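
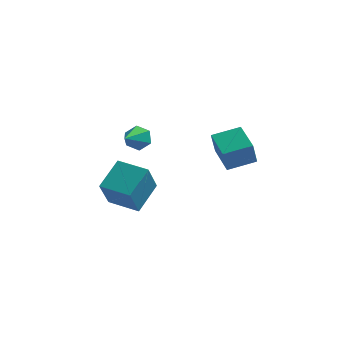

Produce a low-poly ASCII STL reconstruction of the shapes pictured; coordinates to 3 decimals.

solid 
facet normal 0.195 0.871 -0.451
outer loop
vertex -1.667 4.321 2.202
vertex -2.169 4.197 1.745
vertex -2.311 4.532 2.331
endloop
endfacet
facet normal 0.203 0.022 0.979
outer loop
vertex -1.667 4.321 2.202
vertex -2.311 4.532 2.331
vertex -2.451 2.943 2.395
endloop
endfacet
facet normal 0.195 0.871 -0.451
outer loop
vertex -2.311 4.532 2.331
vertex -2.169 4.197 1.745
vertex -2.813 4.408 1.874
endloop
endfacet
facet normal -0.682 0.089 0.725
outer loop
vertex -2.311 4.532 2.331
vertex -2.813 4.408 1.874
vertex -2.451 2.943 2.395
endloop
endfacet
facet normal 0.195 0.871 -0.451
outer loop
vertex -2.813 4.408 1.874
vertex -2.169 4.197 1.745
vertex -2.671 4.073 1.288
endloop
endfacet
facet normal -0.961 -0.266 -0.081
outer loop
vertex -2.813 4.408 1.874
vertex -2.671 4.073 1.288
vertex -2.451 2.943 2.395
endloop
endfacet
facet normal 0.195 0.871 -0.451
outer loop
vertex -2.671 4.073 1.288
vertex -2.169 4.197 1.745
vertex -2.027 3.862 1.159
endloop
endfacet
facet normal -0.353 -0.689 -0.633
outer loop
vertex -2.671 4.073 1.288
vertex -2.027 3.862 1.159
vertex -2.451 2.943 2.395
endloop
endfacet
facet normal 0.195 0.871 -0.451
outer loop
vertex -2.027 3.862 1.159
vertex -2.169 4.197 1.745
vertex -1.525 3.986 1.616
endloop
endfacet
facet normal 0.533 -0.756 -0.380
outer loop
vertex -2.027 3.862 1.159
vertex -1.525 3.986 1.616
vertex -2.451 2.943 2.395
endloop
endfacet
facet normal 0.195 0.871 -0.451
outer loop
vertex -1.525 3.986 1.616
vertex -2.169 4.197 1.745
vertex -1.667 4.321 2.202
endloop
endfacet
facet normal 0.811 -0.402 0.426
outer loop
vertex -1.525 3.986 1.616
vertex -1.667 4.321 2.202
vertex -2.451 2.943 2.395
endloop
endfacet
facet normal -0.958 0.278 0.073
outer loop
vertex -1.791 -0.692 3.264
vertex -1.652 0.178 1.775
vertex -2.236 -2.009 2.452
endloop
endfacet
facet normal -0.081 -0.503 0.860
outer loop
vertex -0.828 -2.418 2.345
vertex -1.791 -0.692 3.264
vertex -2.236 -2.009 2.452
endloop
endfacet
facet normal -0.958 0.278 0.073
outer loop
vertex -2.236 -2.009 2.452
vertex -1.652 0.178 1.775
vertex -2.097 -1.139 0.963
endloop
endfacet
facet normal -0.276 -0.818 -0.504
outer loop
vertex -2.097 -1.139 0.963
vertex -0.828 -2.418 2.345
vertex -2.236 -2.009 2.452
endloop
endfacet
facet normal 0.276 0.818 0.504
outer loop
vertex -1.791 -0.692 3.264
vertex -0.244 -0.231 1.668
vertex -1.652 0.178 1.775
endloop
endfacet
facet normal -0.081 -0.503 0.860
outer loop
vertex -0.383 -1.101 3.157
vertex -1.791 -0.692 3.264
vertex -0.828 -2.418 2.345
endloop
endfacet
facet normal 0.276 0.818 0.504
outer loop
vertex -0.383 -1.101 3.157
vertex -0.244 -0.231 1.668
vertex -1.791 -0.692 3.264
endloop
endfacet
facet normal 0.081 0.503 -0.860
outer loop
vertex -1.652 0.178 1.775
vertex -0.244 -0.231 1.668
vertex -2.097 -1.139 0.963
endloop
endfacet
facet normal -0.276 -0.818 -0.504
outer loop
vertex -0.689 -1.548 0.856
vertex -0.828 -2.418 2.345
vertex -2.097 -1.139 0.963
endloop
endfacet
facet normal 0.081 0.503 -0.860
outer loop
vertex -2.097 -1.139 0.963
vertex -0.244 -0.231 1.668
vertex -0.689 -1.548 0.856
endloop
endfacet
facet normal 0.958 -0.278 -0.073
outer loop
vertex -0.689 -1.548 0.856
vertex -0.383 -1.101 3.157
vertex -0.828 -2.418 2.345
endloop
endfacet
facet normal 0.958 -0.278 -0.073
outer loop
vertex -0.244 -0.231 1.668
vertex -0.383 -1.101 3.157
vertex -0.689 -1.548 0.856
endloop
endfacet
facet normal -0.857 -0.463 -0.227
outer loop
vertex 2.034 2.367 2.355
vertex 1.23 3.705 2.663
vertex 2.158 2.712 1.181
endloop
endfacet
facet normal 0.505 -0.841 -0.194
outer loop
vertex 3.35 3.355 1.497
vertex 2.034 2.367 2.355
vertex 2.158 2.712 1.181
endloop
endfacet
facet normal -0.857 -0.462 -0.227
outer loop
vertex 2.158 2.712 1.181
vertex 1.23 3.705 2.663
vertex 1.355 4.05 1.489
endloop
endfacet
facet normal 0.102 0.281 -0.954
outer loop
vertex 1.355 4.05 1.489
vertex 3.35 3.355 1.497
vertex 2.158 2.712 1.181
endloop
endfacet
facet normal -0.102 -0.281 0.954
outer loop
vertex 2.034 2.367 2.355
vertex 2.422 4.348 2.979
vertex 1.23 3.705 2.663
endloop
endfacet
facet normal 0.505 -0.841 -0.193
outer loop
vertex 3.225 3.01 2.671
vertex 2.034 2.367 2.355
vertex 3.35 3.355 1.497
endloop
endfacet
facet normal -0.102 -0.281 0.954
outer loop
vertex 3.225 3.01 2.671
vertex 2.422 4.348 2.979
vertex 2.034 2.367 2.355
endloop
endfacet
facet normal -0.505 0.841 0.193
outer loop
vertex 1.23 3.705 2.663
vertex 2.422 4.348 2.979
vertex 1.355 4.05 1.489
endloop
endfacet
facet normal 0.102 0.281 -0.954
outer loop
vertex 2.546 4.693 1.805
vertex 3.35 3.355 1.497
vertex 1.355 4.05 1.489
endloop
endfacet
facet normal -0.505 0.841 0.194
outer loop
vertex 1.355 4.05 1.489
vertex 2.422 4.348 2.979
vertex 2.546 4.693 1.805
endloop
endfacet
facet normal 0.857 0.463 0.227
outer loop
vertex 2.546 4.693 1.805
vertex 3.225 3.01 2.671
vertex 3.35 3.355 1.497
endloop
endfacet
facet normal 0.857 0.462 0.226
outer loop
vertex 2.422 4.348 2.979
vertex 3.225 3.01 2.671
vertex 2.546 4.693 1.805
endloop
endfacet

endsolid


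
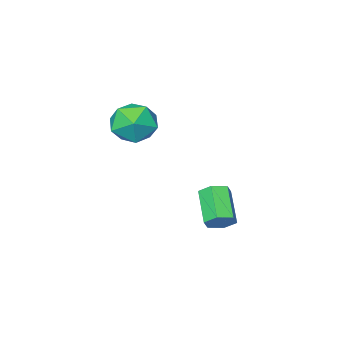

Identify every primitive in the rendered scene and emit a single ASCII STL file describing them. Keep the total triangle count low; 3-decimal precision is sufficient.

solid 
facet normal 0.380 0.729 -0.569
outer loop
vertex 1.869 -1.679 -3.293
vertex 1.307 -1.469 -3.399
vertex 1.624 -1.262 -2.922
endloop
endfacet
facet normal 0.833 -0.002 0.553
outer loop
vertex 1.869 -1.679 -3.293
vertex 1.624 -1.262 -2.922
vertex 1.296 -2.781 -2.434
endloop
endfacet
facet normal 0.833 -0.002 0.553
outer loop
vertex 1.296 -2.781 -2.434
vertex 1.624 -1.262 -2.922
vertex 1.051 -2.364 -2.063
endloop
endfacet
facet normal -0.380 -0.729 0.569
outer loop
vertex 1.296 -2.781 -2.434
vertex 1.051 -2.364 -2.063
vertex 0.733 -2.571 -2.541
endloop
endfacet
facet normal 0.379 0.730 -0.569
outer loop
vertex 1.624 -1.262 -2.922
vertex 1.307 -1.469 -3.399
vertex 1.061 -1.052 -3.028
endloop
endfacet
facet normal 0.069 0.591 0.804
outer loop
vertex 1.624 -1.262 -2.922
vertex 1.061 -1.052 -3.028
vertex 1.051 -2.364 -2.063
endloop
endfacet
facet normal 0.069 0.591 0.804
outer loop
vertex 1.051 -2.364 -2.063
vertex 1.061 -1.052 -3.028
vertex 0.488 -2.154 -2.169
endloop
endfacet
facet normal -0.379 -0.730 0.568
outer loop
vertex 1.051 -2.364 -2.063
vertex 0.488 -2.154 -2.169
vertex 0.733 -2.571 -2.541
endloop
endfacet
facet normal 0.380 0.730 -0.568
outer loop
vertex 1.061 -1.052 -3.028
vertex 1.307 -1.469 -3.399
vertex 0.744 -1.259 -3.506
endloop
endfacet
facet normal -0.765 0.593 0.251
outer loop
vertex 1.061 -1.052 -3.028
vertex 0.744 -1.259 -3.506
vertex 0.488 -2.154 -2.169
endloop
endfacet
facet normal -0.765 0.593 0.251
outer loop
vertex 0.488 -2.154 -2.169
vertex 0.744 -1.259 -3.506
vertex 0.171 -2.361 -2.647
endloop
endfacet
facet normal -0.380 -0.730 0.568
outer loop
vertex 0.488 -2.154 -2.169
vertex 0.171 -2.361 -2.647
vertex 0.733 -2.571 -2.541
endloop
endfacet
facet normal 0.380 0.729 -0.569
outer loop
vertex 0.744 -1.259 -3.506
vertex 1.307 -1.469 -3.399
vertex 0.989 -1.676 -3.877
endloop
endfacet
facet normal -0.833 0.002 -0.553
outer loop
vertex 0.744 -1.259 -3.506
vertex 0.989 -1.676 -3.877
vertex 0.171 -2.361 -2.647
endloop
endfacet
facet normal -0.833 0.002 -0.553
outer loop
vertex 0.171 -2.361 -2.647
vertex 0.989 -1.676 -3.877
vertex 0.416 -2.778 -3.018
endloop
endfacet
facet normal -0.380 -0.729 0.569
outer loop
vertex 0.171 -2.361 -2.647
vertex 0.416 -2.778 -3.018
vertex 0.733 -2.571 -2.541
endloop
endfacet
facet normal 0.379 0.730 -0.568
outer loop
vertex 0.989 -1.676 -3.877
vertex 1.307 -1.469 -3.399
vertex 1.552 -1.886 -3.771
endloop
endfacet
facet normal -0.069 -0.591 -0.804
outer loop
vertex 0.989 -1.676 -3.877
vertex 1.552 -1.886 -3.771
vertex 0.416 -2.778 -3.018
endloop
endfacet
facet normal -0.069 -0.591 -0.804
outer loop
vertex 0.416 -2.778 -3.018
vertex 1.552 -1.886 -3.771
vertex 0.979 -2.988 -2.912
endloop
endfacet
facet normal -0.379 -0.730 0.569
outer loop
vertex 0.416 -2.778 -3.018
vertex 0.979 -2.988 -2.912
vertex 0.733 -2.571 -2.541
endloop
endfacet
facet normal 0.380 0.730 -0.568
outer loop
vertex 1.552 -1.886 -3.771
vertex 1.307 -1.469 -3.399
vertex 1.869 -1.679 -3.293
endloop
endfacet
facet normal 0.765 -0.593 -0.251
outer loop
vertex 1.552 -1.886 -3.771
vertex 1.869 -1.679 -3.293
vertex 0.979 -2.988 -2.912
endloop
endfacet
facet normal 0.765 -0.593 -0.251
outer loop
vertex 0.979 -2.988 -2.912
vertex 1.869 -1.679 -3.293
vertex 1.296 -2.781 -2.434
endloop
endfacet
facet normal -0.380 -0.730 0.568
outer loop
vertex 0.979 -2.988 -2.912
vertex 1.296 -2.781 -2.434
vertex 0.733 -2.571 -2.541
endloop
endfacet
facet normal 0.197 0.978 -0.070
outer loop
vertex 3.586 -3.271 0.517
vertex 2.811 -3.073 1.099
vertex 3.703 -3.224 1.497
endloop
endfacet
facet normal 0.795 0.593 -0.123
outer loop
vertex 3.586 -3.271 0.517
vertex 3.703 -3.224 1.497
vertex 4.153 -3.935 0.979
endloop
endfacet
facet normal 0.723 0.147 -0.675
outer loop
vertex 3.586 -3.271 0.517
vertex 4.153 -3.935 0.979
vertex 3.54 -4.224 0.26
endloop
endfacet
facet normal 0.079 0.256 -0.963
outer loop
vertex 3.586 -3.271 0.517
vertex 3.54 -4.224 0.26
vertex 2.71 -3.691 0.334
endloop
endfacet
facet normal -0.246 0.770 -0.589
outer loop
vertex 3.586 -3.271 0.517
vertex 2.71 -3.691 0.334
vertex 2.811 -3.073 1.099
endloop
endfacet
facet normal 0.860 0.202 0.469
outer loop
vertex 4.153 -3.935 0.979
vertex 3.703 -3.224 1.497
vertex 3.73 -4.149 1.846
endloop
endfacet
facet normal -0.109 0.824 0.557
outer loop
vertex 3.703 -3.224 1.497
vertex 2.811 -3.073 1.099
vertex 2.9 -3.616 1.92
endloop
endfacet
facet normal -0.827 0.486 -0.283
outer loop
vertex 2.811 -3.073 1.099
vertex 2.71 -3.691 0.334
vertex 2.287 -3.905 1.201
endloop
endfacet
facet normal -0.300 -0.344 -0.889
outer loop
vertex 2.71 -3.691 0.334
vertex 3.54 -4.224 0.26
vertex 2.737 -4.616 0.683
endloop
endfacet
facet normal 0.742 -0.519 -0.424
outer loop
vertex 3.54 -4.224 0.26
vertex 4.153 -3.935 0.979
vertex 3.629 -4.767 1.081
endloop
endfacet
facet normal -0.079 -0.256 0.963
outer loop
vertex 2.854 -4.569 1.663
vertex 3.73 -4.149 1.846
vertex 2.9 -3.616 1.92
endloop
endfacet
facet normal -0.723 -0.147 0.675
outer loop
vertex 2.854 -4.569 1.663
vertex 2.9 -3.616 1.92
vertex 2.287 -3.905 1.201
endloop
endfacet
facet normal -0.795 -0.593 0.123
outer loop
vertex 2.854 -4.569 1.663
vertex 2.287 -3.905 1.201
vertex 2.737 -4.616 0.683
endloop
endfacet
facet normal -0.197 -0.978 0.070
outer loop
vertex 2.854 -4.569 1.663
vertex 2.737 -4.616 0.683
vertex 3.629 -4.767 1.081
endloop
endfacet
facet normal 0.246 -0.770 0.589
outer loop
vertex 2.854 -4.569 1.663
vertex 3.629 -4.767 1.081
vertex 3.73 -4.149 1.846
endloop
endfacet
facet normal 0.300 0.344 0.889
outer loop
vertex 2.9 -3.616 1.92
vertex 3.73 -4.149 1.846
vertex 3.703 -3.224 1.497
endloop
endfacet
facet normal -0.742 0.519 0.424
outer loop
vertex 2.287 -3.905 1.201
vertex 2.9 -3.616 1.92
vertex 2.811 -3.073 1.099
endloop
endfacet
facet normal -0.860 -0.202 -0.469
outer loop
vertex 2.737 -4.616 0.683
vertex 2.287 -3.905 1.201
vertex 2.71 -3.691 0.334
endloop
endfacet
facet normal 0.109 -0.824 -0.557
outer loop
vertex 3.629 -4.767 1.081
vertex 2.737 -4.616 0.683
vertex 3.54 -4.224 0.26
endloop
endfacet
facet normal 0.827 -0.486 0.283
outer loop
vertex 3.73 -4.149 1.846
vertex 3.629 -4.767 1.081
vertex 4.153 -3.935 0.979
endloop
endfacet

endsolid


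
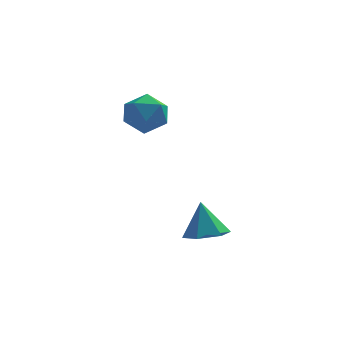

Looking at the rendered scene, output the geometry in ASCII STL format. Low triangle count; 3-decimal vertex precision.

solid 
facet normal 0.153 -0.335 -0.930
outer loop
vertex 4.888 -2.378 -1.893
vertex 3.822 -2.582 -1.995
vertex 4.22 -1.608 -2.28
endloop
endfacet
facet normal 0.623 0.708 0.334
outer loop
vertex 4.888 -2.378 -1.893
vertex 4.22 -1.608 -2.28
vertex 3.538 -1.958 -0.265
endloop
endfacet
facet normal 0.153 -0.335 -0.930
outer loop
vertex 4.22 -1.608 -2.28
vertex 3.822 -2.582 -1.995
vertex 3.154 -1.812 -2.382
endloop
endfacet
facet normal -0.196 0.975 0.103
outer loop
vertex 4.22 -1.608 -2.28
vertex 3.154 -1.812 -2.382
vertex 3.538 -1.958 -0.265
endloop
endfacet
facet normal 0.152 -0.335 -0.930
outer loop
vertex 3.154 -1.812 -2.382
vertex 3.822 -2.582 -1.995
vertex 2.756 -2.786 -2.096
endloop
endfacet
facet normal -0.888 0.419 0.190
outer loop
vertex 3.154 -1.812 -2.382
vertex 2.756 -2.786 -2.096
vertex 3.538 -1.958 -0.265
endloop
endfacet
facet normal 0.152 -0.336 -0.930
outer loop
vertex 2.756 -2.786 -2.096
vertex 3.822 -2.582 -1.995
vertex 3.424 -3.555 -1.709
endloop
endfacet
facet normal -0.760 -0.405 0.508
outer loop
vertex 2.756 -2.786 -2.096
vertex 3.424 -3.555 -1.709
vertex 3.538 -1.958 -0.265
endloop
endfacet
facet normal 0.152 -0.336 -0.930
outer loop
vertex 3.424 -3.555 -1.709
vertex 3.822 -2.582 -1.995
vertex 4.49 -3.351 -1.608
endloop
endfacet
facet normal 0.059 -0.672 0.738
outer loop
vertex 3.424 -3.555 -1.709
vertex 4.49 -3.351 -1.608
vertex 3.538 -1.958 -0.265
endloop
endfacet
facet normal 0.153 -0.335 -0.930
outer loop
vertex 4.49 -3.351 -1.608
vertex 3.822 -2.582 -1.995
vertex 4.888 -2.378 -1.893
endloop
endfacet
facet normal 0.750 -0.116 0.652
outer loop
vertex 4.49 -3.351 -1.608
vertex 4.888 -2.378 -1.893
vertex 3.538 -1.958 -0.265
endloop
endfacet
facet normal -0.524 0.177 0.833
outer loop
vertex -0.13 3.319 3.35
vertex 0.37 2.314 3.879
vertex 0.926 3.417 3.994
endloop
endfacet
facet normal -0.373 0.786 0.492
outer loop
vertex -0.13 3.319 3.35
vertex 0.926 3.417 3.994
vertex 0.795 4.026 2.922
endloop
endfacet
facet normal -0.646 0.745 -0.165
outer loop
vertex -0.13 3.319 3.35
vertex 0.795 4.026 2.922
vertex 0.157 3.3 2.144
endloop
endfacet
facet normal -0.966 0.111 -0.232
outer loop
vertex -0.13 3.319 3.35
vertex 0.157 3.3 2.144
vertex -0.106 2.242 2.735
endloop
endfacet
facet normal -0.891 -0.240 0.386
outer loop
vertex -0.13 3.319 3.35
vertex -0.106 2.242 2.735
vertex 0.37 2.314 3.879
endloop
endfacet
facet normal 0.337 0.836 0.434
outer loop
vertex 0.795 4.026 2.922
vertex 0.926 3.417 3.994
vertex 1.866 3.458 3.185
endloop
endfacet
facet normal 0.093 -0.149 0.984
outer loop
vertex 0.926 3.417 3.994
vertex 0.37 2.314 3.879
vertex 1.603 2.4 3.776
endloop
endfacet
facet normal -0.502 -0.825 0.261
outer loop
vertex 0.37 2.314 3.879
vertex -0.106 2.242 2.735
vertex 0.965 1.674 2.998
endloop
endfacet
facet normal -0.624 -0.257 -0.738
outer loop
vertex -0.106 2.242 2.735
vertex 0.157 3.3 2.144
vertex 0.834 2.283 1.926
endloop
endfacet
facet normal -0.106 0.769 -0.630
outer loop
vertex 0.157 3.3 2.144
vertex 0.795 4.026 2.922
vertex 1.39 3.386 2.041
endloop
endfacet
facet normal 0.966 -0.111 0.232
outer loop
vertex 1.89 2.381 2.57
vertex 1.866 3.458 3.185
vertex 1.603 2.4 3.776
endloop
endfacet
facet normal 0.646 -0.745 0.165
outer loop
vertex 1.89 2.381 2.57
vertex 1.603 2.4 3.776
vertex 0.965 1.674 2.998
endloop
endfacet
facet normal 0.373 -0.786 -0.492
outer loop
vertex 1.89 2.381 2.57
vertex 0.965 1.674 2.998
vertex 0.834 2.283 1.926
endloop
endfacet
facet normal 0.524 -0.177 -0.833
outer loop
vertex 1.89 2.381 2.57
vertex 0.834 2.283 1.926
vertex 1.39 3.386 2.041
endloop
endfacet
facet normal 0.891 0.240 -0.386
outer loop
vertex 1.89 2.381 2.57
vertex 1.39 3.386 2.041
vertex 1.866 3.458 3.185
endloop
endfacet
facet normal 0.624 0.257 0.738
outer loop
vertex 1.603 2.4 3.776
vertex 1.866 3.458 3.185
vertex 0.926 3.417 3.994
endloop
endfacet
facet normal 0.106 -0.769 0.630
outer loop
vertex 0.965 1.674 2.998
vertex 1.603 2.4 3.776
vertex 0.37 2.314 3.879
endloop
endfacet
facet normal -0.337 -0.836 -0.434
outer loop
vertex 0.834 2.283 1.926
vertex 0.965 1.674 2.998
vertex -0.106 2.242 2.735
endloop
endfacet
facet normal -0.093 0.149 -0.984
outer loop
vertex 1.39 3.386 2.041
vertex 0.834 2.283 1.926
vertex 0.157 3.3 2.144
endloop
endfacet
facet normal 0.502 0.825 -0.261
outer loop
vertex 1.866 3.458 3.185
vertex 1.39 3.386 2.041
vertex 0.795 4.026 2.922
endloop
endfacet

endsolid


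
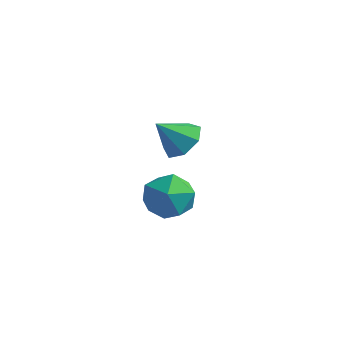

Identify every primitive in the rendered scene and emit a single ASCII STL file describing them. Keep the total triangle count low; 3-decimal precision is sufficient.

solid 
facet normal 0.454 0.514 -0.728
outer loop
vertex 3.659 -3.046 2.735
vertex 3.19 -3.554 2.084
vertex 2.932 -2.74 2.498
endloop
endfacet
facet normal -0.118 0.417 0.901
outer loop
vertex 3.659 -3.046 2.735
vertex 2.932 -2.74 2.498
vertex 2.51 -4.326 3.176
endloop
endfacet
facet normal 0.452 0.514 -0.729
outer loop
vertex 2.932 -2.74 2.498
vertex 3.19 -3.554 2.084
vertex 2.398 -3.047 1.95
endloop
endfacet
facet normal -0.757 0.417 0.504
outer loop
vertex 2.932 -2.74 2.498
vertex 2.398 -3.047 1.95
vertex 2.51 -4.326 3.176
endloop
endfacet
facet normal 0.453 0.515 -0.728
outer loop
vertex 2.398 -3.047 1.95
vertex 3.19 -3.554 2.084
vertex 2.461 -3.736 1.502
endloop
endfacet
facet normal -0.996 -0.090 -0.002
outer loop
vertex 2.398 -3.047 1.95
vertex 2.461 -3.736 1.502
vertex 2.51 -4.326 3.176
endloop
endfacet
facet normal 0.453 0.514 -0.728
outer loop
vertex 2.461 -3.736 1.502
vertex 3.19 -3.554 2.084
vertex 3.073 -4.289 1.493
endloop
endfacet
facet normal -0.654 -0.720 -0.234
outer loop
vertex 2.461 -3.736 1.502
vertex 3.073 -4.289 1.493
vertex 2.51 -4.326 3.176
endloop
endfacet
facet normal 0.452 0.514 -0.729
outer loop
vertex 3.073 -4.289 1.493
vertex 3.19 -3.554 2.084
vertex 3.773 -4.288 1.928
endloop
endfacet
facet normal 0.012 -1.000 -0.018
outer loop
vertex 3.073 -4.289 1.493
vertex 3.773 -4.288 1.928
vertex 2.51 -4.326 3.176
endloop
endfacet
facet normal 0.453 0.514 -0.728
outer loop
vertex 3.773 -4.288 1.928
vertex 3.19 -3.554 2.084
vertex 4.034 -3.735 2.481
endloop
endfacet
facet normal 0.499 -0.719 0.483
outer loop
vertex 3.773 -4.288 1.928
vertex 4.034 -3.735 2.481
vertex 2.51 -4.326 3.176
endloop
endfacet
facet normal 0.453 0.515 -0.728
outer loop
vertex 4.034 -3.735 2.481
vertex 3.19 -3.554 2.084
vertex 3.659 -3.046 2.735
endloop
endfacet
facet normal 0.442 -0.089 0.893
outer loop
vertex 4.034 -3.735 2.481
vertex 3.659 -3.046 2.735
vertex 2.51 -4.326 3.176
endloop
endfacet
facet normal -0.870 0.393 -0.296
outer loop
vertex 1.468 -1.86 -2.835
vertex 0.899 -2.899 -2.543
vertex 1.016 -2.014 -1.712
endloop
endfacet
facet normal -0.432 0.900 -0.051
outer loop
vertex 1.468 -1.86 -2.835
vertex 1.016 -2.014 -1.712
vertex 2.11 -1.497 -1.864
endloop
endfacet
facet normal 0.166 0.883 -0.440
outer loop
vertex 1.468 -1.86 -2.835
vertex 2.11 -1.497 -1.864
vertex 2.67 -2.062 -2.788
endloop
endfacet
facet normal 0.097 0.365 -0.926
outer loop
vertex 1.468 -1.86 -2.835
vertex 2.67 -2.062 -2.788
vertex 1.922 -2.929 -3.208
endloop
endfacet
facet normal -0.543 0.062 -0.838
outer loop
vertex 1.468 -1.86 -2.835
vertex 1.922 -2.929 -3.208
vertex 0.899 -2.899 -2.543
endloop
endfacet
facet normal -0.262 0.737 0.622
outer loop
vertex 2.11 -1.497 -1.864
vertex 1.016 -2.014 -1.712
vertex 1.938 -2.311 -0.972
endloop
endfacet
facet normal -0.971 -0.083 0.225
outer loop
vertex 1.016 -2.014 -1.712
vertex 0.899 -2.899 -2.543
vertex 1.19 -3.178 -1.392
endloop
endfacet
facet normal -0.441 -0.619 -0.650
outer loop
vertex 0.899 -2.899 -2.543
vertex 1.922 -2.929 -3.208
vertex 1.75 -3.743 -2.316
endloop
endfacet
facet normal 0.595 -0.129 -0.793
outer loop
vertex 1.922 -2.929 -3.208
vertex 2.67 -2.062 -2.788
vertex 2.844 -3.226 -2.468
endloop
endfacet
facet normal 0.705 0.709 -0.006
outer loop
vertex 2.67 -2.062 -2.788
vertex 2.11 -1.497 -1.864
vertex 2.961 -2.341 -1.637
endloop
endfacet
facet normal -0.097 -0.365 0.926
outer loop
vertex 2.392 -3.38 -1.345
vertex 1.938 -2.311 -0.972
vertex 1.19 -3.178 -1.392
endloop
endfacet
facet normal -0.166 -0.883 0.440
outer loop
vertex 2.392 -3.38 -1.345
vertex 1.19 -3.178 -1.392
vertex 1.75 -3.743 -2.316
endloop
endfacet
facet normal 0.432 -0.900 0.051
outer loop
vertex 2.392 -3.38 -1.345
vertex 1.75 -3.743 -2.316
vertex 2.844 -3.226 -2.468
endloop
endfacet
facet normal 0.870 -0.393 0.296
outer loop
vertex 2.392 -3.38 -1.345
vertex 2.844 -3.226 -2.468
vertex 2.961 -2.341 -1.637
endloop
endfacet
facet normal 0.543 -0.062 0.838
outer loop
vertex 2.392 -3.38 -1.345
vertex 2.961 -2.341 -1.637
vertex 1.938 -2.311 -0.972
endloop
endfacet
facet normal -0.595 0.129 0.793
outer loop
vertex 1.19 -3.178 -1.392
vertex 1.938 -2.311 -0.972
vertex 1.016 -2.014 -1.712
endloop
endfacet
facet normal -0.705 -0.709 0.006
outer loop
vertex 1.75 -3.743 -2.316
vertex 1.19 -3.178 -1.392
vertex 0.899 -2.899 -2.543
endloop
endfacet
facet normal 0.262 -0.737 -0.622
outer loop
vertex 2.844 -3.226 -2.468
vertex 1.75 -3.743 -2.316
vertex 1.922 -2.929 -3.208
endloop
endfacet
facet normal 0.971 0.083 -0.225
outer loop
vertex 2.961 -2.341 -1.637
vertex 2.844 -3.226 -2.468
vertex 2.67 -2.062 -2.788
endloop
endfacet
facet normal 0.441 0.619 0.650
outer loop
vertex 1.938 -2.311 -0.972
vertex 2.961 -2.341 -1.637
vertex 2.11 -1.497 -1.864
endloop
endfacet

endsolid


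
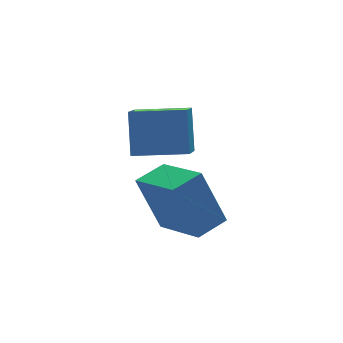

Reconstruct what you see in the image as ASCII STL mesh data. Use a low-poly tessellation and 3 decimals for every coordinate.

solid 
facet normal -0.855 0.509 -0.100
outer loop
vertex -2.421 0.699 -0.706
vertex -1.761 1.664 -1.439
vertex -2.732 -0.079 -2.011
endloop
endfacet
facet normal -0.478 -0.699 0.531
outer loop
vertex -1.279 -0.944 -1.841
vertex -2.421 0.699 -0.706
vertex -2.732 -0.079 -2.011
endloop
endfacet
facet normal -0.855 0.509 -0.100
outer loop
vertex -2.732 -0.079 -2.011
vertex -1.761 1.664 -1.439
vertex -2.072 0.886 -2.743
endloop
endfacet
facet normal -0.200 -0.502 -0.842
outer loop
vertex -2.072 0.886 -2.743
vertex -1.279 -0.944 -1.841
vertex -2.732 -0.079 -2.011
endloop
endfacet
facet normal 0.200 0.502 0.841
outer loop
vertex -2.421 0.699 -0.706
vertex -0.308 0.799 -1.269
vertex -1.761 1.664 -1.439
endloop
endfacet
facet normal -0.478 -0.699 0.531
outer loop
vertex -0.968 -0.166 -0.537
vertex -2.421 0.699 -0.706
vertex -1.279 -0.944 -1.841
endloop
endfacet
facet normal 0.201 0.501 0.842
outer loop
vertex -0.968 -0.166 -0.537
vertex -0.308 0.799 -1.269
vertex -2.421 0.699 -0.706
endloop
endfacet
facet normal 0.478 0.699 -0.531
outer loop
vertex -1.761 1.664 -1.439
vertex -0.308 0.799 -1.269
vertex -2.072 0.886 -2.743
endloop
endfacet
facet normal -0.201 -0.502 -0.841
outer loop
vertex -0.619 0.021 -2.574
vertex -1.279 -0.944 -1.841
vertex -2.072 0.886 -2.743
endloop
endfacet
facet normal 0.478 0.700 -0.531
outer loop
vertex -2.072 0.886 -2.743
vertex -0.308 0.799 -1.269
vertex -0.619 0.021 -2.574
endloop
endfacet
facet normal 0.855 -0.509 0.100
outer loop
vertex -0.619 0.021 -2.574
vertex -0.968 -0.166 -0.537
vertex -1.279 -0.944 -1.841
endloop
endfacet
facet normal 0.855 -0.509 0.100
outer loop
vertex -0.308 0.799 -1.269
vertex -0.968 -0.166 -0.537
vertex -0.619 0.021 -2.574
endloop
endfacet
facet normal -0.957 -0.232 -0.176
outer loop
vertex -2.613 -2.51 -1.855
vertex -2.909 -0.743 -2.574
vertex -2.135 -3.145 -3.614
endloop
endfacet
facet normal 0.153 -0.915 0.372
outer loop
vertex -1.111 -2.897 -3.426
vertex -2.613 -2.51 -1.855
vertex -2.135 -3.145 -3.614
endloop
endfacet
facet normal -0.957 -0.232 -0.176
outer loop
vertex -2.135 -3.145 -3.614
vertex -2.909 -0.743 -2.574
vertex -2.431 -1.379 -4.333
endloop
endfacet
facet normal 0.247 -0.330 -0.911
outer loop
vertex -2.431 -1.379 -4.333
vertex -1.111 -2.897 -3.426
vertex -2.135 -3.145 -3.614
endloop
endfacet
facet normal -0.247 0.329 0.911
outer loop
vertex -2.613 -2.51 -1.855
vertex -1.885 -0.495 -2.386
vertex -2.909 -0.743 -2.574
endloop
endfacet
facet normal 0.154 -0.915 0.373
outer loop
vertex -1.589 -2.261 -1.667
vertex -2.613 -2.51 -1.855
vertex -1.111 -2.897 -3.426
endloop
endfacet
facet normal -0.247 0.329 0.911
outer loop
vertex -1.589 -2.261 -1.667
vertex -1.885 -0.495 -2.386
vertex -2.613 -2.51 -1.855
endloop
endfacet
facet normal -0.153 0.915 -0.373
outer loop
vertex -2.909 -0.743 -2.574
vertex -1.885 -0.495 -2.386
vertex -2.431 -1.379 -4.333
endloop
endfacet
facet normal 0.247 -0.329 -0.911
outer loop
vertex -1.407 -1.13 -4.145
vertex -1.111 -2.897 -3.426
vertex -2.431 -1.379 -4.333
endloop
endfacet
facet normal -0.154 0.915 -0.372
outer loop
vertex -2.431 -1.379 -4.333
vertex -1.885 -0.495 -2.386
vertex -1.407 -1.13 -4.145
endloop
endfacet
facet normal 0.957 0.232 0.176
outer loop
vertex -1.407 -1.13 -4.145
vertex -1.589 -2.261 -1.667
vertex -1.111 -2.897 -3.426
endloop
endfacet
facet normal 0.957 0.232 0.176
outer loop
vertex -1.885 -0.495 -2.386
vertex -1.589 -2.261 -1.667
vertex -1.407 -1.13 -4.145
endloop
endfacet

endsolid


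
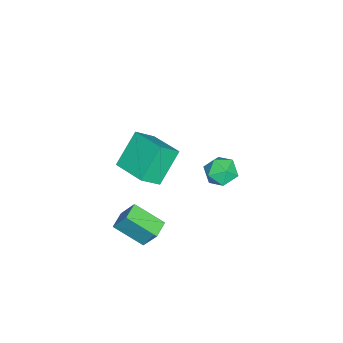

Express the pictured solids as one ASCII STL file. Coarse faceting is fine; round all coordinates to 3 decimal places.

solid 
facet normal -0.992 0.108 0.071
outer loop
vertex 0.462 -4.113 -3.379
vertex 0.628 -3.376 -2.177
vertex 0.56 -2.578 -4.334
endloop
endfacet
facet normal -0.117 -0.519 -0.847
outer loop
vertex 1.532 -2.684 -4.403
vertex 0.462 -4.113 -3.379
vertex 0.56 -2.578 -4.334
endloop
endfacet
facet normal -0.992 0.107 0.071
outer loop
vertex 0.56 -2.578 -4.334
vertex 0.628 -3.376 -2.177
vertex 0.726 -1.841 -3.131
endloop
endfacet
facet normal 0.055 0.848 -0.527
outer loop
vertex 0.726 -1.841 -3.131
vertex 1.532 -2.684 -4.403
vertex 0.56 -2.578 -4.334
endloop
endfacet
facet normal -0.055 -0.848 0.527
outer loop
vertex 0.462 -4.113 -3.379
vertex 1.6 -3.482 -2.246
vertex 0.628 -3.376 -2.177
endloop
endfacet
facet normal -0.118 -0.519 -0.847
outer loop
vertex 1.434 -4.219 -3.449
vertex 0.462 -4.113 -3.379
vertex 1.532 -2.684 -4.403
endloop
endfacet
facet normal -0.055 -0.848 0.527
outer loop
vertex 1.434 -4.219 -3.449
vertex 1.6 -3.482 -2.246
vertex 0.462 -4.113 -3.379
endloop
endfacet
facet normal 0.117 0.519 0.847
outer loop
vertex 0.628 -3.376 -2.177
vertex 1.6 -3.482 -2.246
vertex 0.726 -1.841 -3.131
endloop
endfacet
facet normal 0.054 0.848 -0.527
outer loop
vertex 1.698 -1.947 -3.201
vertex 1.532 -2.684 -4.403
vertex 0.726 -1.841 -3.131
endloop
endfacet
facet normal 0.118 0.519 0.847
outer loop
vertex 0.726 -1.841 -3.131
vertex 1.6 -3.482 -2.246
vertex 1.698 -1.947 -3.201
endloop
endfacet
facet normal 0.992 -0.107 -0.071
outer loop
vertex 1.698 -1.947 -3.201
vertex 1.434 -4.219 -3.449
vertex 1.532 -2.684 -4.403
endloop
endfacet
facet normal 0.992 -0.107 -0.071
outer loop
vertex 1.6 -3.482 -2.246
vertex 1.434 -4.219 -3.449
vertex 1.698 -1.947 -3.201
endloop
endfacet
facet normal -0.554 -0.813 -0.179
outer loop
vertex 0.182 -3.401 3.232
vertex -0.532 -2.716 2.328
vertex 1.462 -3.957 1.799
endloop
endfacet
facet normal 0.533 -0.511 0.674
outer loop
vertex 2.492 -2.444 2.132
vertex 0.182 -3.401 3.232
vertex 1.462 -3.957 1.799
endloop
endfacet
facet normal -0.554 -0.813 -0.179
outer loop
vertex 1.462 -3.957 1.799
vertex -0.532 -2.716 2.328
vertex 0.748 -3.272 0.895
endloop
endfacet
facet normal 0.640 -0.278 -0.716
outer loop
vertex 0.748 -3.272 0.895
vertex 2.492 -2.444 2.132
vertex 1.462 -3.957 1.799
endloop
endfacet
facet normal -0.640 0.278 0.716
outer loop
vertex 0.182 -3.401 3.232
vertex 0.498 -1.203 2.661
vertex -0.532 -2.716 2.328
endloop
endfacet
facet normal 0.533 -0.511 0.674
outer loop
vertex 1.212 -1.888 3.565
vertex 0.182 -3.401 3.232
vertex 2.492 -2.444 2.132
endloop
endfacet
facet normal -0.640 0.278 0.716
outer loop
vertex 1.212 -1.888 3.565
vertex 0.498 -1.203 2.661
vertex 0.182 -3.401 3.232
endloop
endfacet
facet normal -0.533 0.511 -0.674
outer loop
vertex -0.532 -2.716 2.328
vertex 0.498 -1.203 2.661
vertex 0.748 -3.272 0.895
endloop
endfacet
facet normal 0.640 -0.278 -0.716
outer loop
vertex 1.778 -1.759 1.228
vertex 2.492 -2.444 2.132
vertex 0.748 -3.272 0.895
endloop
endfacet
facet normal -0.533 0.511 -0.674
outer loop
vertex 0.748 -3.272 0.895
vertex 0.498 -1.203 2.661
vertex 1.778 -1.759 1.228
endloop
endfacet
facet normal 0.554 0.813 0.179
outer loop
vertex 1.778 -1.759 1.228
vertex 1.212 -1.888 3.565
vertex 2.492 -2.444 2.132
endloop
endfacet
facet normal 0.554 0.813 0.179
outer loop
vertex 0.498 -1.203 2.661
vertex 1.212 -1.888 3.565
vertex 1.778 -1.759 1.228
endloop
endfacet
facet normal -0.926 0.269 0.266
outer loop
vertex -4.516 0.158 -3.564
vertex -4.588 -0.627 -3.022
vertex -4.245 0.183 -2.647
endloop
endfacet
facet normal -0.522 0.843 0.131
outer loop
vertex -4.516 0.158 -3.564
vertex -4.245 0.183 -2.647
vertex -3.714 0.616 -3.315
endloop
endfacet
facet normal -0.285 0.792 -0.540
outer loop
vertex -4.516 0.158 -3.564
vertex -3.714 0.616 -3.315
vertex -3.729 0.074 -4.103
endloop
endfacet
facet normal -0.541 0.187 -0.820
outer loop
vertex -4.516 0.158 -3.564
vertex -3.729 0.074 -4.103
vertex -4.269 -0.695 -3.922
endloop
endfacet
facet normal -0.937 -0.136 -0.322
outer loop
vertex -4.516 0.158 -3.564
vertex -4.269 -0.695 -3.922
vertex -4.588 -0.627 -3.022
endloop
endfacet
facet normal 0.041 0.823 0.566
outer loop
vertex -3.714 0.616 -3.315
vertex -4.245 0.183 -2.647
vertex -3.291 0.115 -2.618
endloop
endfacet
facet normal -0.610 -0.105 0.785
outer loop
vertex -4.245 0.183 -2.647
vertex -4.588 -0.627 -3.022
vertex -3.831 -0.654 -2.437
endloop
endfacet
facet normal -0.628 -0.760 -0.165
outer loop
vertex -4.588 -0.627 -3.022
vertex -4.269 -0.695 -3.922
vertex -3.846 -1.196 -3.225
endloop
endfacet
facet normal 0.013 -0.237 -0.971
outer loop
vertex -4.269 -0.695 -3.922
vertex -3.729 0.074 -4.103
vertex -3.315 -0.763 -3.893
endloop
endfacet
facet normal 0.427 0.741 -0.518
outer loop
vertex -3.729 0.074 -4.103
vertex -3.714 0.616 -3.315
vertex -2.972 0.047 -3.518
endloop
endfacet
facet normal 0.541 -0.187 0.820
outer loop
vertex -3.044 -0.738 -2.976
vertex -3.291 0.115 -2.618
vertex -3.831 -0.654 -2.437
endloop
endfacet
facet normal 0.285 -0.792 0.540
outer loop
vertex -3.044 -0.738 -2.976
vertex -3.831 -0.654 -2.437
vertex -3.846 -1.196 -3.225
endloop
endfacet
facet normal 0.522 -0.843 -0.131
outer loop
vertex -3.044 -0.738 -2.976
vertex -3.846 -1.196 -3.225
vertex -3.315 -0.763 -3.893
endloop
endfacet
facet normal 0.926 -0.269 -0.266
outer loop
vertex -3.044 -0.738 -2.976
vertex -3.315 -0.763 -3.893
vertex -2.972 0.047 -3.518
endloop
endfacet
facet normal 0.937 0.136 0.322
outer loop
vertex -3.044 -0.738 -2.976
vertex -2.972 0.047 -3.518
vertex -3.291 0.115 -2.618
endloop
endfacet
facet normal -0.013 0.237 0.971
outer loop
vertex -3.831 -0.654 -2.437
vertex -3.291 0.115 -2.618
vertex -4.245 0.183 -2.647
endloop
endfacet
facet normal -0.427 -0.741 0.518
outer loop
vertex -3.846 -1.196 -3.225
vertex -3.831 -0.654 -2.437
vertex -4.588 -0.627 -3.022
endloop
endfacet
facet normal -0.041 -0.823 -0.566
outer loop
vertex -3.315 -0.763 -3.893
vertex -3.846 -1.196 -3.225
vertex -4.269 -0.695 -3.922
endloop
endfacet
facet normal 0.610 0.105 -0.785
outer loop
vertex -2.972 0.047 -3.518
vertex -3.315 -0.763 -3.893
vertex -3.729 0.074 -4.103
endloop
endfacet
facet normal 0.628 0.760 0.165
outer loop
vertex -3.291 0.115 -2.618
vertex -2.972 0.047 -3.518
vertex -3.714 0.616 -3.315
endloop
endfacet

endsolid


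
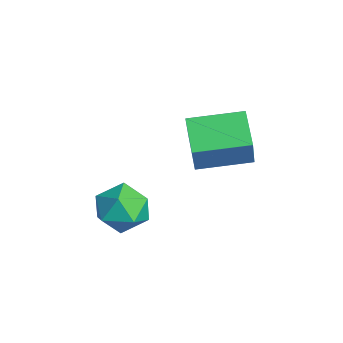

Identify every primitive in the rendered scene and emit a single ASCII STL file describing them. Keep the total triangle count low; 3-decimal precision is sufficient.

solid 
facet normal -0.854 0.084 0.514
outer loop
vertex -2.578 -0.149 1.592
vertex -2.218 1.914 1.853
vertex -3.562 0.238 -0.106
endloop
endfacet
facet normal -0.171 -0.977 -0.124
outer loop
vertex -2.222 0.106 -0.913
vertex -2.578 -0.149 1.592
vertex -3.562 0.238 -0.106
endloop
endfacet
facet normal -0.854 0.084 0.514
outer loop
vertex -3.562 0.238 -0.106
vertex -2.218 1.914 1.853
vertex -3.202 2.301 0.156
endloop
endfacet
facet normal -0.492 0.194 -0.849
outer loop
vertex -3.202 2.301 0.156
vertex -2.222 0.106 -0.913
vertex -3.562 0.238 -0.106
endloop
endfacet
facet normal 0.492 -0.193 0.849
outer loop
vertex -2.578 -0.149 1.592
vertex -0.878 1.782 1.046
vertex -2.218 1.914 1.853
endloop
endfacet
facet normal -0.171 -0.977 -0.124
outer loop
vertex -1.238 -0.281 0.784
vertex -2.578 -0.149 1.592
vertex -2.222 0.106 -0.913
endloop
endfacet
facet normal 0.493 -0.194 0.848
outer loop
vertex -1.238 -0.281 0.784
vertex -0.878 1.782 1.046
vertex -2.578 -0.149 1.592
endloop
endfacet
facet normal 0.171 0.977 0.124
outer loop
vertex -2.218 1.914 1.853
vertex -0.878 1.782 1.046
vertex -3.202 2.301 0.156
endloop
endfacet
facet normal -0.493 0.193 -0.849
outer loop
vertex -1.862 2.169 -0.652
vertex -2.222 0.106 -0.913
vertex -3.202 2.301 0.156
endloop
endfacet
facet normal 0.171 0.977 0.124
outer loop
vertex -3.202 2.301 0.156
vertex -0.878 1.782 1.046
vertex -1.862 2.169 -0.652
endloop
endfacet
facet normal 0.854 -0.084 -0.514
outer loop
vertex -1.862 2.169 -0.652
vertex -1.238 -0.281 0.784
vertex -2.222 0.106 -0.913
endloop
endfacet
facet normal 0.854 -0.084 -0.514
outer loop
vertex -0.878 1.782 1.046
vertex -1.238 -0.281 0.784
vertex -1.862 2.169 -0.652
endloop
endfacet
facet normal -0.698 -0.715 -0.038
outer loop
vertex -2.708 -2.815 -2.008
vertex -1.998 -3.477 -2.577
vertex -2.023 -3.513 -1.453
endloop
endfacet
facet normal -0.771 -0.319 0.551
outer loop
vertex -2.708 -2.815 -2.008
vertex -2.023 -3.513 -1.453
vertex -2.186 -2.466 -1.075
endloop
endfacet
facet normal -0.865 0.359 0.350
outer loop
vertex -2.708 -2.815 -2.008
vertex -2.186 -2.466 -1.075
vertex -2.263 -1.783 -1.965
endloop
endfacet
facet normal -0.850 0.382 -0.363
outer loop
vertex -2.708 -2.815 -2.008
vertex -2.263 -1.783 -1.965
vertex -2.146 -2.407 -2.894
endloop
endfacet
facet normal -0.746 -0.282 -0.603
outer loop
vertex -2.708 -2.815 -2.008
vertex -2.146 -2.407 -2.894
vertex -1.998 -3.477 -2.577
endloop
endfacet
facet normal -0.163 -0.357 0.920
outer loop
vertex -2.186 -2.466 -1.075
vertex -2.023 -3.513 -1.453
vertex -1.154 -2.913 -1.066
endloop
endfacet
facet normal -0.042 -0.999 -0.033
outer loop
vertex -2.023 -3.513 -1.453
vertex -1.998 -3.477 -2.577
vertex -1.037 -3.537 -1.995
endloop
endfacet
facet normal -0.121 -0.297 -0.947
outer loop
vertex -1.998 -3.477 -2.577
vertex -2.146 -2.407 -2.894
vertex -1.114 -2.854 -2.885
endloop
endfacet
facet normal -0.288 0.778 -0.559
outer loop
vertex -2.146 -2.407 -2.894
vertex -2.263 -1.783 -1.965
vertex -1.277 -1.807 -2.507
endloop
endfacet
facet normal -0.314 0.740 0.595
outer loop
vertex -2.263 -1.783 -1.965
vertex -2.186 -2.466 -1.075
vertex -1.302 -1.843 -1.383
endloop
endfacet
facet normal 0.850 -0.382 0.363
outer loop
vertex -0.592 -2.505 -1.952
vertex -1.154 -2.913 -1.066
vertex -1.037 -3.537 -1.995
endloop
endfacet
facet normal 0.865 -0.359 -0.350
outer loop
vertex -0.592 -2.505 -1.952
vertex -1.037 -3.537 -1.995
vertex -1.114 -2.854 -2.885
endloop
endfacet
facet normal 0.771 0.319 -0.551
outer loop
vertex -0.592 -2.505 -1.952
vertex -1.114 -2.854 -2.885
vertex -1.277 -1.807 -2.507
endloop
endfacet
facet normal 0.698 0.715 0.038
outer loop
vertex -0.592 -2.505 -1.952
vertex -1.277 -1.807 -2.507
vertex -1.302 -1.843 -1.383
endloop
endfacet
facet normal 0.746 0.282 0.603
outer loop
vertex -0.592 -2.505 -1.952
vertex -1.302 -1.843 -1.383
vertex -1.154 -2.913 -1.066
endloop
endfacet
facet normal 0.288 -0.778 0.559
outer loop
vertex -1.037 -3.537 -1.995
vertex -1.154 -2.913 -1.066
vertex -2.023 -3.513 -1.453
endloop
endfacet
facet normal 0.314 -0.740 -0.595
outer loop
vertex -1.114 -2.854 -2.885
vertex -1.037 -3.537 -1.995
vertex -1.998 -3.477 -2.577
endloop
endfacet
facet normal 0.163 0.357 -0.920
outer loop
vertex -1.277 -1.807 -2.507
vertex -1.114 -2.854 -2.885
vertex -2.146 -2.407 -2.894
endloop
endfacet
facet normal 0.042 0.999 0.033
outer loop
vertex -1.302 -1.843 -1.383
vertex -1.277 -1.807 -2.507
vertex -2.263 -1.783 -1.965
endloop
endfacet
facet normal 0.121 0.297 0.947
outer loop
vertex -1.154 -2.913 -1.066
vertex -1.302 -1.843 -1.383
vertex -2.186 -2.466 -1.075
endloop
endfacet

endsolid


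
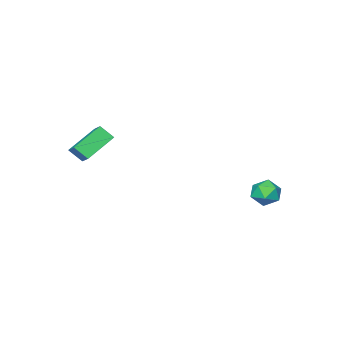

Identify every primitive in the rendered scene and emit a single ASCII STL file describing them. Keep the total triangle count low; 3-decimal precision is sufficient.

solid 
facet normal -0.596 0.365 0.715
outer loop
vertex -3.519 3.354 -1.625
vertex -3.132 2.905 -1.073
vertex -2.873 3.654 -1.24
endloop
endfacet
facet normal -0.504 0.842 0.190
outer loop
vertex -3.519 3.354 -1.625
vertex -2.873 3.654 -1.24
vertex -2.965 3.778 -2.035
endloop
endfacet
facet normal -0.727 0.544 -0.419
outer loop
vertex -3.519 3.354 -1.625
vertex -2.965 3.778 -2.035
vertex -3.281 3.107 -2.359
endloop
endfacet
facet normal -0.956 -0.116 -0.271
outer loop
vertex -3.519 3.354 -1.625
vertex -3.281 3.107 -2.359
vertex -3.384 2.567 -1.764
endloop
endfacet
facet normal -0.874 -0.226 0.429
outer loop
vertex -3.519 3.354 -1.625
vertex -3.384 2.567 -1.764
vertex -3.132 2.905 -1.073
endloop
endfacet
facet normal 0.194 0.972 0.129
outer loop
vertex -2.965 3.778 -2.035
vertex -2.873 3.654 -1.24
vertex -2.236 3.593 -1.736
endloop
endfacet
facet normal 0.046 0.202 0.978
outer loop
vertex -2.873 3.654 -1.24
vertex -3.132 2.905 -1.073
vertex -2.339 3.053 -1.141
endloop
endfacet
facet normal -0.404 -0.755 0.517
outer loop
vertex -3.132 2.905 -1.073
vertex -3.384 2.567 -1.764
vertex -2.655 2.382 -1.465
endloop
endfacet
facet normal -0.535 -0.577 -0.617
outer loop
vertex -3.384 2.567 -1.764
vertex -3.281 3.107 -2.359
vertex -2.747 2.506 -2.26
endloop
endfacet
facet normal -0.165 0.491 -0.856
outer loop
vertex -3.281 3.107 -2.359
vertex -2.965 3.778 -2.035
vertex -2.488 3.255 -2.427
endloop
endfacet
facet normal 0.956 0.116 0.271
outer loop
vertex -2.101 2.806 -1.875
vertex -2.236 3.593 -1.736
vertex -2.339 3.053 -1.141
endloop
endfacet
facet normal 0.727 -0.544 0.419
outer loop
vertex -2.101 2.806 -1.875
vertex -2.339 3.053 -1.141
vertex -2.655 2.382 -1.465
endloop
endfacet
facet normal 0.504 -0.842 -0.190
outer loop
vertex -2.101 2.806 -1.875
vertex -2.655 2.382 -1.465
vertex -2.747 2.506 -2.26
endloop
endfacet
facet normal 0.596 -0.365 -0.715
outer loop
vertex -2.101 2.806 -1.875
vertex -2.747 2.506 -2.26
vertex -2.488 3.255 -2.427
endloop
endfacet
facet normal 0.874 0.226 -0.429
outer loop
vertex -2.101 2.806 -1.875
vertex -2.488 3.255 -2.427
vertex -2.236 3.593 -1.736
endloop
endfacet
facet normal 0.535 0.577 0.617
outer loop
vertex -2.339 3.053 -1.141
vertex -2.236 3.593 -1.736
vertex -2.873 3.654 -1.24
endloop
endfacet
facet normal 0.165 -0.491 0.856
outer loop
vertex -2.655 2.382 -1.465
vertex -2.339 3.053 -1.141
vertex -3.132 2.905 -1.073
endloop
endfacet
facet normal -0.194 -0.972 -0.129
outer loop
vertex -2.747 2.506 -2.26
vertex -2.655 2.382 -1.465
vertex -3.384 2.567 -1.764
endloop
endfacet
facet normal -0.046 -0.202 -0.978
outer loop
vertex -2.488 3.255 -2.427
vertex -2.747 2.506 -2.26
vertex -3.281 3.107 -2.359
endloop
endfacet
facet normal 0.404 0.755 -0.517
outer loop
vertex -2.236 3.593 -1.736
vertex -2.488 3.255 -2.427
vertex -2.965 3.778 -2.035
endloop
endfacet
facet normal -0.391 0.612 -0.687
outer loop
vertex 2.162 -1.692 1.708
vertex 3.723 -1.656 0.853
vertex 1.902 -2.427 1.201
endloop
endfacet
facet normal -0.877 -0.020 0.479
outer loop
vertex 2.257 -2.984 1.827
vertex 2.162 -1.692 1.708
vertex 1.902 -2.427 1.201
endloop
endfacet
facet normal -0.390 0.612 -0.688
outer loop
vertex 1.902 -2.427 1.201
vertex 3.723 -1.656 0.853
vertex 3.463 -2.391 0.347
endloop
endfacet
facet normal -0.280 -0.791 -0.545
outer loop
vertex 3.463 -2.391 0.347
vertex 2.257 -2.984 1.827
vertex 1.902 -2.427 1.201
endloop
endfacet
facet normal 0.280 0.791 0.545
outer loop
vertex 2.162 -1.692 1.708
vertex 4.078 -2.213 1.479
vertex 3.723 -1.656 0.853
endloop
endfacet
facet normal -0.877 -0.020 0.480
outer loop
vertex 2.517 -2.249 2.333
vertex 2.162 -1.692 1.708
vertex 2.257 -2.984 1.827
endloop
endfacet
facet normal 0.280 0.790 0.545
outer loop
vertex 2.517 -2.249 2.333
vertex 4.078 -2.213 1.479
vertex 2.162 -1.692 1.708
endloop
endfacet
facet normal 0.877 0.020 -0.480
outer loop
vertex 3.723 -1.656 0.853
vertex 4.078 -2.213 1.479
vertex 3.463 -2.391 0.347
endloop
endfacet
facet normal -0.280 -0.790 -0.545
outer loop
vertex 3.818 -2.948 0.972
vertex 2.257 -2.984 1.827
vertex 3.463 -2.391 0.347
endloop
endfacet
facet normal 0.877 0.021 -0.480
outer loop
vertex 3.463 -2.391 0.347
vertex 4.078 -2.213 1.479
vertex 3.818 -2.948 0.972
endloop
endfacet
facet normal 0.391 -0.612 0.688
outer loop
vertex 3.818 -2.948 0.972
vertex 2.517 -2.249 2.333
vertex 2.257 -2.984 1.827
endloop
endfacet
facet normal 0.390 -0.612 0.688
outer loop
vertex 4.078 -2.213 1.479
vertex 2.517 -2.249 2.333
vertex 3.818 -2.948 0.972
endloop
endfacet

endsolid


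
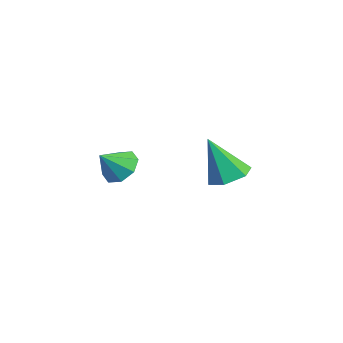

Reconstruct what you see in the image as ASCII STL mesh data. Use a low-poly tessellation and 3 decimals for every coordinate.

solid 
facet normal -0.154 0.705 -0.693
outer loop
vertex -1.462 -3.023 -2.722
vertex -2.218 -2.803 -2.33
vertex -1.38 -2.545 -2.254
endloop
endfacet
facet normal 0.909 -0.361 0.209
outer loop
vertex -1.462 -3.023 -2.722
vertex -1.38 -2.545 -2.254
vertex -2.022 -3.697 -1.45
endloop
endfacet
facet normal -0.154 0.704 -0.693
outer loop
vertex -1.38 -2.545 -2.254
vertex -2.218 -2.803 -2.33
vertex -1.789 -2.218 -1.831
endloop
endfacet
facet normal 0.739 0.056 0.671
outer loop
vertex -1.38 -2.545 -2.254
vertex -1.789 -2.218 -1.831
vertex -2.022 -3.697 -1.45
endloop
endfacet
facet normal -0.154 0.704 -0.693
outer loop
vertex -1.789 -2.218 -1.831
vertex -2.218 -2.803 -2.33
vertex -2.45 -2.234 -1.7
endloop
endfacet
facet normal 0.185 0.218 0.958
outer loop
vertex -1.789 -2.218 -1.831
vertex -2.45 -2.234 -1.7
vertex -2.022 -3.697 -1.45
endloop
endfacet
facet normal -0.154 0.704 -0.693
outer loop
vertex -2.45 -2.234 -1.7
vertex -2.218 -2.803 -2.33
vertex -2.974 -2.583 -1.938
endloop
endfacet
facet normal -0.429 0.029 0.903
outer loop
vertex -2.45 -2.234 -1.7
vertex -2.974 -2.583 -1.938
vertex -2.022 -3.697 -1.45
endloop
endfacet
facet normal -0.154 0.705 -0.693
outer loop
vertex -2.974 -2.583 -1.938
vertex -2.218 -2.803 -2.33
vertex -3.056 -3.06 -2.405
endloop
endfacet
facet normal -0.743 -0.399 0.538
outer loop
vertex -2.974 -2.583 -1.938
vertex -3.056 -3.06 -2.405
vertex -2.022 -3.697 -1.45
endloop
endfacet
facet normal -0.154 0.705 -0.692
outer loop
vertex -3.056 -3.06 -2.405
vertex -2.218 -2.803 -2.33
vertex -2.647 -3.387 -2.829
endloop
endfacet
facet normal -0.573 -0.816 0.076
outer loop
vertex -3.056 -3.06 -2.405
vertex -2.647 -3.387 -2.829
vertex -2.022 -3.697 -1.45
endloop
endfacet
facet normal -0.154 0.705 -0.692
outer loop
vertex -2.647 -3.387 -2.829
vertex -2.218 -2.803 -2.33
vertex -1.986 -3.371 -2.96
endloop
endfacet
facet normal -0.018 -0.977 -0.211
outer loop
vertex -2.647 -3.387 -2.829
vertex -1.986 -3.371 -2.96
vertex -2.022 -3.697 -1.45
endloop
endfacet
facet normal -0.154 0.705 -0.692
outer loop
vertex -1.986 -3.371 -2.96
vertex -2.218 -2.803 -2.33
vertex -1.462 -3.023 -2.722
endloop
endfacet
facet normal 0.595 -0.789 -0.156
outer loop
vertex -1.986 -3.371 -2.96
vertex -1.462 -3.023 -2.722
vertex -2.022 -3.697 -1.45
endloop
endfacet
facet normal 0.255 0.340 -0.905
outer loop
vertex -1.811 2.239 -3.568
vertex -2.644 1.918 -3.923
vertex -2.583 2.81 -3.571
endloop
endfacet
facet normal 0.411 0.559 0.720
outer loop
vertex -1.811 2.239 -3.568
vertex -2.583 2.81 -3.571
vertex -3.196 1.182 -1.957
endloop
endfacet
facet normal 0.255 0.340 -0.905
outer loop
vertex -2.583 2.81 -3.571
vertex -2.644 1.918 -3.923
vertex -3.416 2.489 -3.926
endloop
endfacet
facet normal -0.491 0.700 0.519
outer loop
vertex -2.583 2.81 -3.571
vertex -3.416 2.489 -3.926
vertex -3.196 1.182 -1.957
endloop
endfacet
facet normal 0.254 0.339 -0.906
outer loop
vertex -3.416 2.489 -3.926
vertex -2.644 1.918 -3.923
vertex -3.476 1.597 -4.277
endloop
endfacet
facet normal -0.992 0.018 0.123
outer loop
vertex -3.416 2.489 -3.926
vertex -3.476 1.597 -4.277
vertex -3.196 1.182 -1.957
endloop
endfacet
facet normal 0.254 0.340 -0.906
outer loop
vertex -3.476 1.597 -4.277
vertex -2.644 1.918 -3.923
vertex -2.704 1.027 -4.274
endloop
endfacet
facet normal -0.592 -0.803 -0.072
outer loop
vertex -3.476 1.597 -4.277
vertex -2.704 1.027 -4.274
vertex -3.196 1.182 -1.957
endloop
endfacet
facet normal 0.255 0.339 -0.905
outer loop
vertex -2.704 1.027 -4.274
vertex -2.644 1.918 -3.923
vertex -1.872 1.348 -3.919
endloop
endfacet
facet normal 0.309 -0.942 0.129
outer loop
vertex -2.704 1.027 -4.274
vertex -1.872 1.348 -3.919
vertex -3.196 1.182 -1.957
endloop
endfacet
facet normal 0.255 0.339 -0.905
outer loop
vertex -1.872 1.348 -3.919
vertex -2.644 1.918 -3.923
vertex -1.811 2.239 -3.568
endloop
endfacet
facet normal 0.810 -0.262 0.524
outer loop
vertex -1.872 1.348 -3.919
vertex -1.811 2.239 -3.568
vertex -3.196 1.182 -1.957
endloop
endfacet

endsolid


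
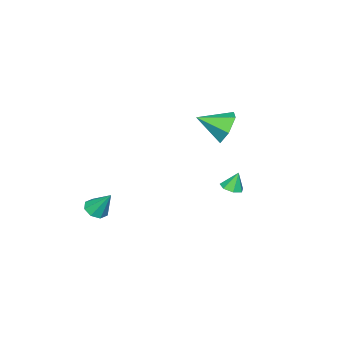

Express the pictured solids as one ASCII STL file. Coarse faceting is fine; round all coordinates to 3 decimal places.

solid 
facet normal -0.494 0.765 -0.413
outer loop
vertex -2.918 -0.124 -0.212
vertex -3.657 -0.234 0.468
vertex -2.877 0.376 0.665
endloop
endfacet
facet normal 0.999 -0.004 -0.045
outer loop
vertex -2.918 -0.124 -0.212
vertex -2.877 0.376 0.665
vertex -2.863 -1.466 1.132
endloop
endfacet
facet normal -0.494 0.765 -0.413
outer loop
vertex -2.877 0.376 0.665
vertex -3.657 -0.234 0.468
vertex -3.616 0.266 1.345
endloop
endfacet
facet normal 0.649 0.192 0.736
outer loop
vertex -2.877 0.376 0.665
vertex -3.616 0.266 1.345
vertex -2.863 -1.466 1.132
endloop
endfacet
facet normal -0.494 0.765 -0.413
outer loop
vertex -3.616 0.266 1.345
vertex -3.657 -0.234 0.468
vertex -4.396 -0.344 1.147
endloop
endfacet
facet normal -0.115 -0.170 0.979
outer loop
vertex -3.616 0.266 1.345
vertex -4.396 -0.344 1.147
vertex -2.863 -1.466 1.132
endloop
endfacet
facet normal -0.493 0.766 -0.412
outer loop
vertex -4.396 -0.344 1.147
vertex -3.657 -0.234 0.468
vertex -4.438 -0.843 0.27
endloop
endfacet
facet normal -0.528 -0.727 0.439
outer loop
vertex -4.396 -0.344 1.147
vertex -4.438 -0.843 0.27
vertex -2.863 -1.466 1.132
endloop
endfacet
facet normal -0.493 0.766 -0.412
outer loop
vertex -4.438 -0.843 0.27
vertex -3.657 -0.234 0.468
vertex -3.699 -0.733 -0.409
endloop
endfacet
facet normal -0.177 -0.923 -0.343
outer loop
vertex -4.438 -0.843 0.27
vertex -3.699 -0.733 -0.409
vertex -2.863 -1.466 1.132
endloop
endfacet
facet normal -0.493 0.766 -0.412
outer loop
vertex -3.699 -0.733 -0.409
vertex -3.657 -0.234 0.468
vertex -2.918 -0.124 -0.212
endloop
endfacet
facet normal 0.585 -0.562 -0.585
outer loop
vertex -3.699 -0.733 -0.409
vertex -2.918 -0.124 -0.212
vertex -2.863 -1.466 1.132
endloop
endfacet
facet normal 0.015 -0.568 -0.823
outer loop
vertex 3.083 -2.725 -3.23
vertex 2.762 -3.193 -2.913
vertex 2.589 -2.679 -3.271
endloop
endfacet
facet normal 0.108 0.971 -0.214
outer loop
vertex 3.083 -2.725 -3.23
vertex 2.589 -2.679 -3.271
vertex 2.738 -2.347 -1.687
endloop
endfacet
facet normal 0.017 -0.568 -0.823
outer loop
vertex 2.589 -2.679 -3.271
vertex 2.762 -3.193 -2.913
vertex 2.197 -2.934 -3.103
endloop
endfacet
facet normal -0.576 0.809 -0.115
outer loop
vertex 2.589 -2.679 -3.271
vertex 2.197 -2.934 -3.103
vertex 2.738 -2.347 -1.687
endloop
endfacet
facet normal 0.015 -0.569 -0.822
outer loop
vertex 2.197 -2.934 -3.103
vertex 2.762 -3.193 -2.913
vertex 2.135 -3.34 -2.823
endloop
endfacet
facet normal -0.926 0.300 0.230
outer loop
vertex 2.197 -2.934 -3.103
vertex 2.135 -3.34 -2.823
vertex 2.738 -2.347 -1.687
endloop
endfacet
facet normal 0.015 -0.568 -0.823
outer loop
vertex 2.135 -3.34 -2.823
vertex 2.762 -3.193 -2.913
vertex 2.44 -3.661 -2.596
endloop
endfacet
facet normal -0.738 -0.262 0.621
outer loop
vertex 2.135 -3.34 -2.823
vertex 2.44 -3.661 -2.596
vertex 2.738 -2.347 -1.687
endloop
endfacet
facet normal 0.015 -0.568 -0.823
outer loop
vertex 2.44 -3.661 -2.596
vertex 2.762 -3.193 -2.913
vertex 2.934 -3.707 -2.555
endloop
endfacet
facet normal -0.120 -0.546 0.829
outer loop
vertex 2.44 -3.661 -2.596
vertex 2.934 -3.707 -2.555
vertex 2.738 -2.347 -1.687
endloop
endfacet
facet normal 0.015 -0.568 -0.823
outer loop
vertex 2.934 -3.707 -2.555
vertex 2.762 -3.193 -2.913
vertex 3.327 -3.453 -2.723
endloop
endfacet
facet normal 0.562 -0.386 0.732
outer loop
vertex 2.934 -3.707 -2.555
vertex 3.327 -3.453 -2.723
vertex 2.738 -2.347 -1.687
endloop
endfacet
facet normal 0.015 -0.568 -0.823
outer loop
vertex 3.327 -3.453 -2.723
vertex 2.762 -3.193 -2.913
vertex 3.388 -3.046 -3.003
endloop
endfacet
facet normal 0.914 0.127 0.384
outer loop
vertex 3.327 -3.453 -2.723
vertex 3.388 -3.046 -3.003
vertex 2.738 -2.347 -1.687
endloop
endfacet
facet normal 0.015 -0.568 -0.823
outer loop
vertex 3.388 -3.046 -3.003
vertex 2.762 -3.193 -2.913
vertex 3.083 -2.725 -3.23
endloop
endfacet
facet normal 0.727 0.687 -0.006
outer loop
vertex 3.388 -3.046 -3.003
vertex 3.083 -2.725 -3.23
vertex 2.738 -2.347 -1.687
endloop
endfacet
facet normal 0.248 -0.210 -0.946
outer loop
vertex -1.566 1.524 -2.335
vertex -2.015 1.143 -2.368
vertex -2.011 1.719 -2.495
endloop
endfacet
facet normal 0.262 0.895 0.361
outer loop
vertex -1.566 1.524 -2.335
vertex -2.011 1.719 -2.495
vertex -2.265 1.357 -1.412
endloop
endfacet
facet normal 0.246 -0.210 -0.946
outer loop
vertex -2.011 1.719 -2.495
vertex -2.015 1.143 -2.368
vertex -2.46 1.481 -2.559
endloop
endfacet
facet normal -0.480 0.859 0.175
outer loop
vertex -2.011 1.719 -2.495
vertex -2.46 1.481 -2.559
vertex -2.265 1.357 -1.412
endloop
endfacet
facet normal 0.247 -0.210 -0.946
outer loop
vertex -2.46 1.481 -2.559
vertex -2.015 1.143 -2.368
vertex -2.573 0.988 -2.479
endloop
endfacet
facet normal -0.950 0.248 0.188
outer loop
vertex -2.46 1.481 -2.559
vertex -2.573 0.988 -2.479
vertex -2.265 1.357 -1.412
endloop
endfacet
facet normal 0.247 -0.212 -0.946
outer loop
vertex -2.573 0.988 -2.479
vertex -2.015 1.143 -2.368
vertex -2.267 0.612 -2.315
endloop
endfacet
facet normal -0.790 -0.472 0.391
outer loop
vertex -2.573 0.988 -2.479
vertex -2.267 0.612 -2.315
vertex -2.265 1.357 -1.412
endloop
endfacet
facet normal 0.248 -0.212 -0.945
outer loop
vertex -2.267 0.612 -2.315
vertex -2.015 1.143 -2.368
vertex -1.771 0.636 -2.19
endloop
endfacet
facet normal -0.122 -0.765 0.632
outer loop
vertex -2.267 0.612 -2.315
vertex -1.771 0.636 -2.19
vertex -2.265 1.357 -1.412
endloop
endfacet
facet normal 0.249 -0.212 -0.945
outer loop
vertex -1.771 0.636 -2.19
vertex -2.015 1.143 -2.368
vertex -1.459 1.042 -2.199
endloop
endfacet
facet normal 0.551 -0.408 0.728
outer loop
vertex -1.771 0.636 -2.19
vertex -1.459 1.042 -2.199
vertex -2.265 1.357 -1.412
endloop
endfacet
facet normal 0.249 -0.211 -0.945
outer loop
vertex -1.459 1.042 -2.199
vertex -2.015 1.143 -2.368
vertex -1.566 1.524 -2.335
endloop
endfacet
facet normal 0.722 0.332 0.607
outer loop
vertex -1.459 1.042 -2.199
vertex -1.566 1.524 -2.335
vertex -2.265 1.357 -1.412
endloop
endfacet

endsolid


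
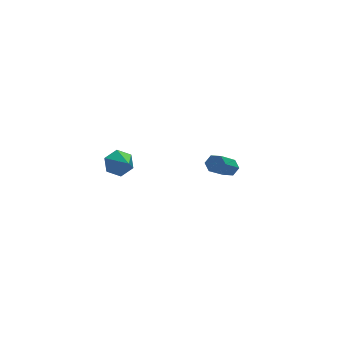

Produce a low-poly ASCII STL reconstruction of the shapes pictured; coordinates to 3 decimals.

solid 
facet normal 0.595 0.484 -0.642
outer loop
vertex 4.33 3.112 -2.905
vertex 3.958 3.026 -3.315
vertex 3.925 3.487 -2.998
endloop
endfacet
facet normal 0.350 0.563 0.749
outer loop
vertex 4.33 3.112 -2.905
vertex 3.925 3.487 -2.998
vertex 3.133 2.14 -1.615
endloop
endfacet
facet normal 0.348 0.564 0.749
outer loop
vertex 3.133 2.14 -1.615
vertex 3.925 3.487 -2.998
vertex 2.728 2.515 -1.709
endloop
endfacet
facet normal -0.596 -0.483 0.641
outer loop
vertex 3.133 2.14 -1.615
vertex 2.728 2.515 -1.709
vertex 2.762 2.054 -2.025
endloop
endfacet
facet normal 0.595 0.484 -0.642
outer loop
vertex 3.925 3.487 -2.998
vertex 3.958 3.026 -3.315
vertex 3.553 3.401 -3.408
endloop
endfacet
facet normal -0.452 0.862 0.230
outer loop
vertex 3.925 3.487 -2.998
vertex 3.553 3.401 -3.408
vertex 2.728 2.515 -1.709
endloop
endfacet
facet normal -0.452 0.862 0.230
outer loop
vertex 2.728 2.515 -1.709
vertex 3.553 3.401 -3.408
vertex 2.356 2.429 -2.119
endloop
endfacet
facet normal -0.595 -0.484 0.642
outer loop
vertex 2.728 2.515 -1.709
vertex 2.356 2.429 -2.119
vertex 2.762 2.054 -2.025
endloop
endfacet
facet normal 0.596 0.484 -0.641
outer loop
vertex 3.553 3.401 -3.408
vertex 3.958 3.026 -3.315
vertex 3.587 2.94 -3.725
endloop
endfacet
facet normal -0.801 0.298 -0.519
outer loop
vertex 3.553 3.401 -3.408
vertex 3.587 2.94 -3.725
vertex 2.356 2.429 -2.119
endloop
endfacet
facet normal -0.801 0.297 -0.520
outer loop
vertex 2.356 2.429 -2.119
vertex 3.587 2.94 -3.725
vertex 2.39 1.968 -2.435
endloop
endfacet
facet normal -0.595 -0.484 0.642
outer loop
vertex 2.356 2.429 -2.119
vertex 2.39 1.968 -2.435
vertex 2.762 2.054 -2.025
endloop
endfacet
facet normal 0.596 0.483 -0.641
outer loop
vertex 3.587 2.94 -3.725
vertex 3.958 3.026 -3.315
vertex 3.992 2.565 -3.631
endloop
endfacet
facet normal -0.349 -0.564 -0.749
outer loop
vertex 3.587 2.94 -3.725
vertex 3.992 2.565 -3.631
vertex 2.39 1.968 -2.435
endloop
endfacet
facet normal -0.349 -0.563 -0.749
outer loop
vertex 2.39 1.968 -2.435
vertex 3.992 2.565 -3.631
vertex 2.795 1.593 -2.342
endloop
endfacet
facet normal -0.595 -0.484 0.642
outer loop
vertex 2.39 1.968 -2.435
vertex 2.795 1.593 -2.342
vertex 2.762 2.054 -2.025
endloop
endfacet
facet normal 0.595 0.484 -0.642
outer loop
vertex 3.992 2.565 -3.631
vertex 3.958 3.026 -3.315
vertex 4.364 2.651 -3.221
endloop
endfacet
facet normal 0.452 -0.862 -0.230
outer loop
vertex 3.992 2.565 -3.631
vertex 4.364 2.651 -3.221
vertex 2.795 1.593 -2.342
endloop
endfacet
facet normal 0.452 -0.862 -0.230
outer loop
vertex 2.795 1.593 -2.342
vertex 4.364 2.651 -3.221
vertex 3.167 1.679 -1.932
endloop
endfacet
facet normal -0.595 -0.484 0.642
outer loop
vertex 2.795 1.593 -2.342
vertex 3.167 1.679 -1.932
vertex 2.762 2.054 -2.025
endloop
endfacet
facet normal 0.595 0.484 -0.642
outer loop
vertex 4.364 2.651 -3.221
vertex 3.958 3.026 -3.315
vertex 4.33 3.112 -2.905
endloop
endfacet
facet normal 0.801 -0.297 0.520
outer loop
vertex 4.364 2.651 -3.221
vertex 4.33 3.112 -2.905
vertex 3.167 1.679 -1.932
endloop
endfacet
facet normal 0.801 -0.298 0.519
outer loop
vertex 3.167 1.679 -1.932
vertex 4.33 3.112 -2.905
vertex 3.133 2.14 -1.615
endloop
endfacet
facet normal -0.596 -0.484 0.641
outer loop
vertex 3.167 1.679 -1.932
vertex 3.133 2.14 -1.615
vertex 2.762 2.054 -2.025
endloop
endfacet
facet normal -0.034 0.846 -0.532
outer loop
vertex -2.462 0.049 1.419
vertex -3.165 -0.151 1.146
vertex -3.106 0.265 1.803
endloop
endfacet
facet normal 0.525 0.055 0.849
outer loop
vertex -2.462 0.049 1.419
vertex -3.106 0.265 1.803
vertex -3.115 -1.369 1.914
endloop
endfacet
facet normal -0.035 0.846 -0.532
outer loop
vertex -3.106 0.265 1.803
vertex -3.165 -0.151 1.146
vertex -3.808 0.065 1.531
endloop
endfacet
facet normal -0.377 0.065 0.924
outer loop
vertex -3.106 0.265 1.803
vertex -3.808 0.065 1.531
vertex -3.115 -1.369 1.914
endloop
endfacet
facet normal -0.035 0.845 -0.533
outer loop
vertex -3.808 0.065 1.531
vertex -3.165 -0.151 1.146
vertex -3.868 -0.352 0.874
endloop
endfacet
facet normal -0.887 -0.348 0.302
outer loop
vertex -3.808 0.065 1.531
vertex -3.868 -0.352 0.874
vertex -3.115 -1.369 1.914
endloop
endfacet
facet normal -0.035 0.845 -0.533
outer loop
vertex -3.868 -0.352 0.874
vertex -3.165 -0.151 1.146
vertex -3.224 -0.568 0.489
endloop
endfacet
facet normal -0.496 -0.773 -0.396
outer loop
vertex -3.868 -0.352 0.874
vertex -3.224 -0.568 0.489
vertex -3.115 -1.369 1.914
endloop
endfacet
facet normal -0.035 0.845 -0.533
outer loop
vertex -3.224 -0.568 0.489
vertex -3.165 -0.151 1.146
vertex -2.521 -0.367 0.762
endloop
endfacet
facet normal 0.407 -0.783 -0.471
outer loop
vertex -3.224 -0.568 0.489
vertex -2.521 -0.367 0.762
vertex -3.115 -1.369 1.914
endloop
endfacet
facet normal -0.034 0.846 -0.532
outer loop
vertex -2.521 -0.367 0.762
vertex -3.165 -0.151 1.146
vertex -2.462 0.049 1.419
endloop
endfacet
facet normal 0.917 -0.369 0.152
outer loop
vertex -2.521 -0.367 0.762
vertex -2.462 0.049 1.419
vertex -3.115 -1.369 1.914
endloop
endfacet

endsolid


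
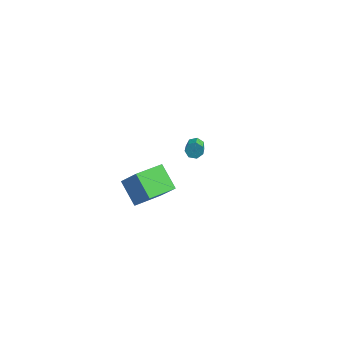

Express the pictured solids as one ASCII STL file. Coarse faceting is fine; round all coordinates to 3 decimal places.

solid 
facet normal -0.716 0.416 0.561
outer loop
vertex 2.744 -3.886 4.404
vertex 3.335 -2.24 3.938
vertex 1.88 -3.888 3.302
endloop
endfacet
facet normal -0.326 -0.910 0.257
outer loop
vertex 3.005 -4.54 2.422
vertex 2.744 -3.886 4.404
vertex 1.88 -3.888 3.302
endloop
endfacet
facet normal -0.716 0.416 0.560
outer loop
vertex 1.88 -3.888 3.302
vertex 3.335 -2.24 3.938
vertex 2.472 -2.241 2.836
endloop
endfacet
facet normal -0.617 -0.001 -0.787
outer loop
vertex 2.472 -2.241 2.836
vertex 3.005 -4.54 2.422
vertex 1.88 -3.888 3.302
endloop
endfacet
facet normal 0.617 0.001 0.787
outer loop
vertex 2.744 -3.886 4.404
vertex 4.46 -2.892 3.058
vertex 3.335 -2.24 3.938
endloop
endfacet
facet normal -0.327 -0.909 0.257
outer loop
vertex 3.868 -4.539 3.524
vertex 2.744 -3.886 4.404
vertex 3.005 -4.54 2.422
endloop
endfacet
facet normal 0.617 0.001 0.787
outer loop
vertex 3.868 -4.539 3.524
vertex 4.46 -2.892 3.058
vertex 2.744 -3.886 4.404
endloop
endfacet
facet normal 0.327 0.910 -0.257
outer loop
vertex 3.335 -2.24 3.938
vertex 4.46 -2.892 3.058
vertex 2.472 -2.241 2.836
endloop
endfacet
facet normal -0.617 -0.001 -0.787
outer loop
vertex 3.596 -2.894 1.956
vertex 3.005 -4.54 2.422
vertex 2.472 -2.241 2.836
endloop
endfacet
facet normal 0.327 0.909 -0.258
outer loop
vertex 2.472 -2.241 2.836
vertex 4.46 -2.892 3.058
vertex 3.596 -2.894 1.956
endloop
endfacet
facet normal 0.716 -0.416 -0.560
outer loop
vertex 3.596 -2.894 1.956
vertex 3.868 -4.539 3.524
vertex 3.005 -4.54 2.422
endloop
endfacet
facet normal 0.716 -0.416 -0.561
outer loop
vertex 4.46 -2.892 3.058
vertex 3.868 -4.539 3.524
vertex 3.596 -2.894 1.956
endloop
endfacet
facet normal -0.338 0.751 -0.567
outer loop
vertex 2.435 4.191 -0.771
vertex 2.084 3.872 -0.984
vertex 2.036 4.17 -0.561
endloop
endfacet
facet normal 0.323 0.659 0.679
outer loop
vertex 2.435 4.191 -0.771
vertex 2.036 4.17 -0.561
vertex 2.907 3.148 0.017
endloop
endfacet
facet normal 0.323 0.659 0.679
outer loop
vertex 2.907 3.148 0.017
vertex 2.036 4.17 -0.561
vertex 2.508 3.127 0.227
endloop
endfacet
facet normal 0.339 -0.750 0.568
outer loop
vertex 2.907 3.148 0.017
vertex 2.508 3.127 0.227
vertex 2.556 2.828 -0.196
endloop
endfacet
facet normal -0.341 0.750 -0.567
outer loop
vertex 2.036 4.17 -0.561
vertex 2.084 3.872 -0.984
vertex 1.674 3.924 -0.669
endloop
endfacet
facet normal -0.489 0.374 0.788
outer loop
vertex 2.036 4.17 -0.561
vertex 1.674 3.924 -0.669
vertex 2.508 3.127 0.227
endloop
endfacet
facet normal -0.488 0.375 0.788
outer loop
vertex 2.508 3.127 0.227
vertex 1.674 3.924 -0.669
vertex 2.145 2.881 0.119
endloop
endfacet
facet normal 0.339 -0.750 0.568
outer loop
vertex 2.508 3.127 0.227
vertex 2.145 2.881 0.119
vertex 2.556 2.828 -0.196
endloop
endfacet
facet normal -0.339 0.751 -0.566
outer loop
vertex 1.674 3.924 -0.669
vertex 2.084 3.872 -0.984
vertex 1.62 3.639 -1.015
endloop
endfacet
facet normal -0.933 -0.192 0.304
outer loop
vertex 1.674 3.924 -0.669
vertex 1.62 3.639 -1.015
vertex 2.145 2.881 0.119
endloop
endfacet
facet normal -0.933 -0.193 0.303
outer loop
vertex 2.145 2.881 0.119
vertex 1.62 3.639 -1.015
vertex 2.092 2.595 -0.227
endloop
endfacet
facet normal 0.339 -0.750 0.568
outer loop
vertex 2.145 2.881 0.119
vertex 2.092 2.595 -0.227
vertex 2.556 2.828 -0.196
endloop
endfacet
facet normal -0.339 0.750 -0.568
outer loop
vertex 1.62 3.639 -1.015
vertex 2.084 3.872 -0.984
vertex 1.916 3.529 -1.337
endloop
endfacet
facet normal -0.674 -0.614 -0.410
outer loop
vertex 1.62 3.639 -1.015
vertex 1.916 3.529 -1.337
vertex 2.092 2.595 -0.227
endloop
endfacet
facet normal -0.673 -0.615 -0.411
outer loop
vertex 2.092 2.595 -0.227
vertex 1.916 3.529 -1.337
vertex 2.388 2.486 -0.549
endloop
endfacet
facet normal 0.339 -0.751 0.566
outer loop
vertex 2.092 2.595 -0.227
vertex 2.388 2.486 -0.549
vertex 2.556 2.828 -0.196
endloop
endfacet
facet normal -0.339 0.750 -0.568
outer loop
vertex 1.916 3.529 -1.337
vertex 2.084 3.872 -0.984
vertex 2.339 3.677 -1.394
endloop
endfacet
facet normal 0.091 -0.574 -0.814
outer loop
vertex 1.916 3.529 -1.337
vertex 2.339 3.677 -1.394
vertex 2.388 2.486 -0.549
endloop
endfacet
facet normal 0.091 -0.574 -0.814
outer loop
vertex 2.388 2.486 -0.549
vertex 2.339 3.677 -1.394
vertex 2.81 2.634 -0.606
endloop
endfacet
facet normal 0.340 -0.751 0.566
outer loop
vertex 2.388 2.486 -0.549
vertex 2.81 2.634 -0.606
vertex 2.556 2.828 -0.196
endloop
endfacet
facet normal -0.340 0.750 -0.568
outer loop
vertex 2.339 3.677 -1.394
vertex 2.084 3.872 -0.984
vertex 2.569 3.972 -1.142
endloop
endfacet
facet normal 0.790 -0.100 -0.604
outer loop
vertex 2.339 3.677 -1.394
vertex 2.569 3.972 -1.142
vertex 2.81 2.634 -0.606
endloop
endfacet
facet normal 0.789 -0.101 -0.606
outer loop
vertex 2.81 2.634 -0.606
vertex 2.569 3.972 -1.142
vertex 3.041 2.929 -0.354
endloop
endfacet
facet normal 0.341 -0.751 0.566
outer loop
vertex 2.81 2.634 -0.606
vertex 3.041 2.929 -0.354
vertex 2.556 2.828 -0.196
endloop
endfacet
facet normal -0.339 0.751 -0.566
outer loop
vertex 2.569 3.972 -1.142
vertex 2.084 3.872 -0.984
vertex 2.435 4.191 -0.771
endloop
endfacet
facet normal 0.892 0.448 0.058
outer loop
vertex 2.569 3.972 -1.142
vertex 2.435 4.191 -0.771
vertex 3.041 2.929 -0.354
endloop
endfacet
facet normal 0.892 0.448 0.058
outer loop
vertex 3.041 2.929 -0.354
vertex 2.435 4.191 -0.771
vertex 2.907 3.148 0.017
endloop
endfacet
facet normal 0.341 -0.751 0.566
outer loop
vertex 3.041 2.929 -0.354
vertex 2.907 3.148 0.017
vertex 2.556 2.828 -0.196
endloop
endfacet

endsolid


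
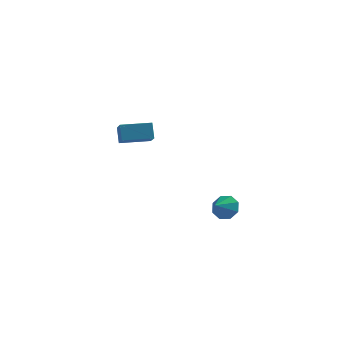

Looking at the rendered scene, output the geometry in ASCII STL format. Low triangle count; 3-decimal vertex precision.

solid 
facet normal -0.469 0.776 -0.422
outer loop
vertex -5.026 2.771 0.775
vertex -3.504 3.728 0.843
vertex -4.739 2.387 -0.249
endloop
endfacet
facet normal -0.846 -0.532 -0.038
outer loop
vertex -3.956 1.092 0.457
vertex -5.026 2.771 0.775
vertex -4.739 2.387 -0.249
endloop
endfacet
facet normal -0.469 0.776 -0.422
outer loop
vertex -4.739 2.387 -0.249
vertex -3.504 3.728 0.843
vertex -3.217 3.345 -0.18
endloop
endfacet
facet normal 0.255 -0.340 -0.905
outer loop
vertex -3.217 3.345 -0.18
vertex -3.956 1.092 0.457
vertex -4.739 2.387 -0.249
endloop
endfacet
facet normal -0.254 0.340 0.905
outer loop
vertex -5.026 2.771 0.775
vertex -2.721 2.433 1.549
vertex -3.504 3.728 0.843
endloop
endfacet
facet normal -0.846 -0.532 -0.038
outer loop
vertex -4.243 1.475 1.48
vertex -5.026 2.771 0.775
vertex -3.956 1.092 0.457
endloop
endfacet
facet normal -0.254 0.339 0.906
outer loop
vertex -4.243 1.475 1.48
vertex -2.721 2.433 1.549
vertex -5.026 2.771 0.775
endloop
endfacet
facet normal 0.846 0.532 0.038
outer loop
vertex -3.504 3.728 0.843
vertex -2.721 2.433 1.549
vertex -3.217 3.345 -0.18
endloop
endfacet
facet normal 0.254 -0.339 -0.906
outer loop
vertex -2.434 2.049 0.525
vertex -3.956 1.092 0.457
vertex -3.217 3.345 -0.18
endloop
endfacet
facet normal 0.846 0.532 0.038
outer loop
vertex -3.217 3.345 -0.18
vertex -2.721 2.433 1.549
vertex -2.434 2.049 0.525
endloop
endfacet
facet normal 0.469 -0.776 0.422
outer loop
vertex -2.434 2.049 0.525
vertex -4.243 1.475 1.48
vertex -3.956 1.092 0.457
endloop
endfacet
facet normal 0.469 -0.776 0.422
outer loop
vertex -2.721 2.433 1.549
vertex -4.243 1.475 1.48
vertex -2.434 2.049 0.525
endloop
endfacet
facet normal 0.186 0.888 -0.419
outer loop
vertex 3.673 -2.027 -3.187
vertex 3.243 -1.647 -2.573
vertex 4.045 -1.869 -2.687
endloop
endfacet
facet normal 0.544 -0.827 -0.144
outer loop
vertex 3.673 -2.027 -3.187
vertex 4.045 -1.869 -2.687
vertex 3.037 -2.633 -2.107
endloop
endfacet
facet normal 0.186 0.888 -0.419
outer loop
vertex 4.045 -1.869 -2.687
vertex 3.243 -1.647 -2.573
vertex 3.948 -1.581 -2.12
endloop
endfacet
facet normal 0.689 -0.592 0.418
outer loop
vertex 4.045 -1.869 -2.687
vertex 3.948 -1.581 -2.12
vertex 3.037 -2.633 -2.107
endloop
endfacet
facet normal 0.186 0.888 -0.419
outer loop
vertex 3.948 -1.581 -2.12
vertex 3.243 -1.647 -2.573
vertex 3.438 -1.332 -1.819
endloop
endfacet
facet normal 0.368 -0.308 0.878
outer loop
vertex 3.948 -1.581 -2.12
vertex 3.438 -1.332 -1.819
vertex 3.037 -2.633 -2.107
endloop
endfacet
facet normal 0.187 0.888 -0.419
outer loop
vertex 3.438 -1.332 -1.819
vertex 3.243 -1.647 -2.573
vertex 2.814 -1.267 -1.959
endloop
endfacet
facet normal -0.231 -0.142 0.963
outer loop
vertex 3.438 -1.332 -1.819
vertex 2.814 -1.267 -1.959
vertex 3.037 -2.633 -2.107
endloop
endfacet
facet normal 0.186 0.888 -0.420
outer loop
vertex 2.814 -1.267 -1.959
vertex 3.243 -1.647 -2.573
vertex 2.441 -1.425 -2.459
endloop
endfacet
facet normal -0.757 -0.191 0.625
outer loop
vertex 2.814 -1.267 -1.959
vertex 2.441 -1.425 -2.459
vertex 3.037 -2.633 -2.107
endloop
endfacet
facet normal 0.186 0.889 -0.419
outer loop
vertex 2.441 -1.425 -2.459
vertex 3.243 -1.647 -2.573
vertex 2.539 -1.713 -3.026
endloop
endfacet
facet normal -0.902 -0.427 0.061
outer loop
vertex 2.441 -1.425 -2.459
vertex 2.539 -1.713 -3.026
vertex 3.037 -2.633 -2.107
endloop
endfacet
facet normal 0.186 0.889 -0.419
outer loop
vertex 2.539 -1.713 -3.026
vertex 3.243 -1.647 -2.573
vertex 3.049 -1.962 -3.327
endloop
endfacet
facet normal -0.581 -0.711 -0.397
outer loop
vertex 2.539 -1.713 -3.026
vertex 3.049 -1.962 -3.327
vertex 3.037 -2.633 -2.107
endloop
endfacet
facet normal 0.187 0.889 -0.419
outer loop
vertex 3.049 -1.962 -3.327
vertex 3.243 -1.647 -2.573
vertex 3.673 -2.027 -3.187
endloop
endfacet
facet normal 0.017 -0.876 -0.482
outer loop
vertex 3.049 -1.962 -3.327
vertex 3.673 -2.027 -3.187
vertex 3.037 -2.633 -2.107
endloop
endfacet

endsolid
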